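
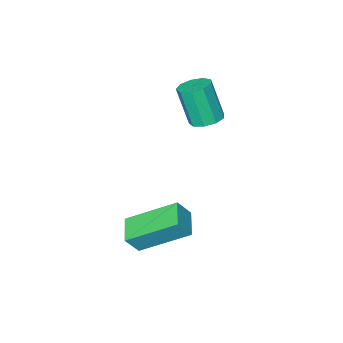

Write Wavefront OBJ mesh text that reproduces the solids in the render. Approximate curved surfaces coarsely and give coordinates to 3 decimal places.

v -0.035 -1.302 -1.7
v 0.43 -0.85 -1.578
v 0.581 -1.427 -0.018
v 0.115 -1.878 -0.14
v 0.023 -0.683 -1.477
v 0.174 -1.26 0.083
v -0.411 -0.806 -1.48
v -0.261 -1.383 0.08
v -0.67 -1.16 -1.586
v -0.519 -1.737 -0.026
v -0.632 -1.581 -1.746
v -0.481 -2.158 -0.186
v -0.314 -1.871 -1.884
v -0.164 -2.448 -0.324
v 0.134 -1.894 -1.936
v 0.284 -2.471 -0.376
v 0.502 -1.641 -1.877
v 0.653 -2.218 -0.317
v 0.62 -1.228 -1.736
v 0.77 -1.805 -0.176
v 4.496 0.128 -3.922
v 3.195 1.365 -2.832
v 4.015 0.252 -4.636
v 2.714 1.488 -3.546
v 5.086 0.972 -4.174
v 3.785 2.208 -3.084
v 4.605 1.095 -4.888
v 3.304 2.332 -3.798
f 2 1 5
f 2 5 3
f 3 5 6
f 3 6 4
f 5 1 7
f 5 7 6
f 6 7 8
f 6 8 4
f 7 1 9
f 7 9 8
f 8 9 10
f 8 10 4
f 9 1 11
f 9 11 10
f 10 11 12
f 10 12 4
f 11 1 13
f 11 13 12
f 12 13 14
f 12 14 4
f 13 1 15
f 13 15 14
f 14 15 16
f 14 16 4
f 15 1 17
f 15 17 16
f 16 17 18
f 16 18 4
f 17 1 19
f 17 19 18
f 18 19 20
f 18 20 4
f 19 1 2
f 19 2 20
f 20 2 3
f 20 3 4
f 22 24 21
f 25 22 21
f 21 24 23
f 23 25 21
f 22 28 24
f 26 22 25
f 26 28 22
f 24 28 23
f 27 25 23
f 23 28 27
f 27 26 25
f 28 26 27



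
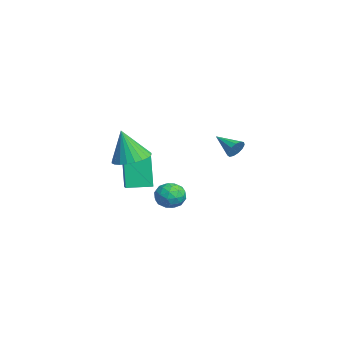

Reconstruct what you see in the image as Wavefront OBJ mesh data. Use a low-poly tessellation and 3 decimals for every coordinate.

v 1.483 2.462 3.489
v 1.806 2.404 3.954
v 0.557 1.658 4.031
v 1.616 2.657 4.007
v 1.384 2.849 3.895
v 1.183 2.918 3.654
v 1.077 2.842 3.361
v 1.1 2.645 3.108
v 1.244 2.39 2.976
v 1.464 2.158 3.007
v 1.69 2.022 3.191
v 1.85 2.026 3.469
v 1.893 2.168 3.754
v -3.24 -2.314 -0.577
v -3.904 -2.341 1.235
v -3.166 -0.977 -0.53
v -3.83 -1.004 1.282
v -1.45 -2.436 0.078
v -2.114 -2.463 1.89
v -1.376 -1.099 0.125
v -2.04 -1.126 1.937
v 0.271 -2.34 2.714
v 1.256 -2.287 2.796
v 0.149 -2.82 4.486
v 1.153 -1.926 2.887
v 0.916 -1.627 2.951
v 0.581 -1.438 2.98
v 0.198 -1.386 2.968
v -0.173 -1.479 2.917
v -0.477 -1.703 2.835
v -0.667 -2.024 2.735
v -0.714 -2.393 2.632
v -0.612 -2.754 2.541
v -0.374 -3.052 2.477
v -0.039 -3.242 2.448
v 0.344 -3.294 2.46
v 0.715 -3.201 2.511
v 1.019 -2.977 2.593
v 1.209 -2.656 2.693
v 3.277 -0.257 1.05
v 3.895 -0.386 1.54
v 2.845 -1.454 1.28
v 3.463 -1.583 1.77
v 2.889 -1.068 1.979
v 3.156 -0.329 1.837
v 3.584 -1.511 0.983
v 3.851 -0.772 0.841
v 4.085 -1.161 1.498
v 3.655 -0.888 2.114
v 3.085 -0.952 0.706
v 2.655 -0.679 1.322
v 3.624 -0.217 1.275
v 3.116 -1.623 1.545
v 2.778 -1.321 1.668
v 3.142 -1.397 1.956
v 3.189 -0.183 1.45
v 3.553 -0.259 1.737
v 2.961 -0.66 1.995
v 3.187 -1.581 1.083
v 3.551 -1.657 1.37
v 3.598 -0.443 0.864
v 3.962 -0.519 1.152
v 3.779 -1.18 0.825
v 4.099 -0.748 1.538
v 3.845 -1.452 1.673
v 3.916 -1.409 1.211
v 4.073 -0.975 1.127
v 3.846 -0.587 1.9
v 3.592 -1.291 2.035
v 3.255 -0.988 2.158
v 3.412 -0.554 2.075
v 3.958 -1.043 1.875
v 3.148 -0.549 0.785
v 2.894 -1.253 0.92
v 3.328 -1.286 0.745
v 3.485 -0.852 0.662
v 2.895 -0.388 1.147
v 2.641 -1.092 1.282
v 2.667 -0.865 1.693
v 2.824 -0.431 1.609
v 2.782 -0.797 0.945
f 2 1 4
f 2 4 3
f 4 1 5
f 4 5 3
f 5 1 6
f 5 6 3
f 6 1 7
f 6 7 3
f 7 1 8
f 7 8 3
f 8 1 9
f 8 9 3
f 9 1 10
f 9 10 3
f 10 1 11
f 10 11 3
f 11 1 12
f 11 12 3
f 12 1 13
f 12 13 3
f 13 1 2
f 13 2 3
f 15 17 14
f 18 15 14
f 14 17 16
f 16 18 14
f 15 21 17
f 19 15 18
f 19 21 15
f 17 21 16
f 20 18 16
f 16 21 20
f 20 19 18
f 21 19 20
f 23 22 25
f 23 25 24
f 25 22 26
f 25 26 24
f 26 22 27
f 26 27 24
f 27 22 28
f 27 28 24
f 28 22 29
f 28 29 24
f 29 22 30
f 29 30 24
f 30 22 31
f 30 31 24
f 31 22 32
f 31 32 24
f 32 22 33
f 32 33 24
f 33 22 34
f 33 34 24
f 34 22 35
f 34 35 24
f 35 22 36
f 35 36 24
f 36 22 37
f 36 37 24
f 37 22 38
f 37 38 24
f 38 22 39
f 38 39 24
f 39 22 23
f 39 23 24
f 40 77 56
f 77 51 80
f 56 80 45
f 77 80 56
f 40 56 52
f 56 45 57
f 52 57 41
f 56 57 52
f 40 52 61
f 52 41 62
f 61 62 47
f 52 62 61
f 40 61 73
f 61 47 76
f 73 76 50
f 61 76 73
f 40 73 77
f 73 50 81
f 77 81 51
f 73 81 77
f 41 57 68
f 57 45 71
f 68 71 49
f 57 71 68
f 45 80 58
f 80 51 79
f 58 79 44
f 80 79 58
f 51 81 78
f 81 50 74
f 78 74 42
f 81 74 78
f 50 76 75
f 76 47 63
f 75 63 46
f 76 63 75
f 47 62 67
f 62 41 64
f 67 64 48
f 62 64 67
f 43 69 55
f 69 49 70
f 55 70 44
f 69 70 55
f 43 55 53
f 55 44 54
f 53 54 42
f 55 54 53
f 43 53 60
f 53 42 59
f 60 59 46
f 53 59 60
f 43 60 65
f 60 46 66
f 65 66 48
f 60 66 65
f 43 65 69
f 65 48 72
f 69 72 49
f 65 72 69
f 44 70 58
f 70 49 71
f 58 71 45
f 70 71 58
f 42 54 78
f 54 44 79
f 78 79 51
f 54 79 78
f 46 59 75
f 59 42 74
f 75 74 50
f 59 74 75
f 48 66 67
f 66 46 63
f 67 63 47
f 66 63 67
f 49 72 68
f 72 48 64
f 68 64 41
f 72 64 68



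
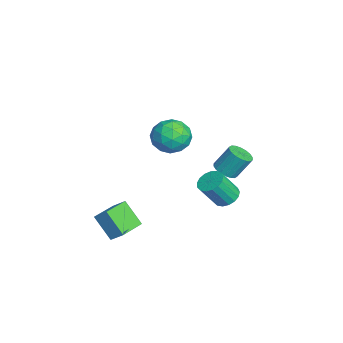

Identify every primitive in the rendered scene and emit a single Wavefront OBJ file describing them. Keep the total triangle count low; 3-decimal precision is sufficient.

v -0.511 0.104 4.763
v -0.129 0.636 3.784
v -0.211 -1.596 3.956
v 0.171 -1.064 2.977
v 0.811 -1.012 3.964
v 0.626 0.039 4.463
v -0.966 -0.999 3.277
v -1.151 0.052 3.776
v -0.41 -0.045 2.866
v 0.688 -0.054 3.29
v -1.028 -0.906 4.45
v 0.07 -0.915 4.874
v -0.346 0.519 4.345
v 0.006 -1.479 3.395
v 0.382 -1.449 3.976
v 0.607 -1.136 3.4
v 0.098 0.168 4.743
v 0.322 0.481 4.168
v 0.875 -0.488 4.274
v -0.662 -1.441 3.572
v -0.438 -1.128 2.997
v -0.947 0.176 4.34
v -0.722 0.489 3.764
v -1.215 -0.472 3.466
v -0.287 0.431 3.23
v -0.111 -0.568 2.755
v -0.779 -0.529 2.931
v -0.888 0.088 3.225
v 0.359 0.427 3.479
v 0.535 -0.573 3.004
v 0.911 -0.542 3.584
v 0.803 0.075 3.878
v 0.193 0.026 2.939
v -0.875 -0.387 4.736
v -0.699 -1.387 4.261
v -1.143 -1.035 3.862
v -1.251 -0.418 4.156
v -0.229 -0.392 4.985
v -0.053 -1.391 4.51
v 0.548 -1.048 4.515
v 0.439 -0.431 4.809
v -0.533 -0.986 4.801
v 1.58 -3.651 -0.268
v 2.009 -3.02 0.393
v 2.351 -2.837 -1.546
v 2.78 -2.206 -0.884
v 2.88 -4.674 -0.136
v 3.309 -4.043 0.526
v 3.651 -3.86 -1.413
v 4.08 -3.229 -0.752
v -2.838 2.685 -0.766
v -2.1 2.899 -0.9
v -2.104 3.749 0.432
v -2.842 3.535 0.566
v -2.283 3.147 -1.059
v -2.287 3.997 0.272
v -2.575 3.304 -1.16
v -2.579 4.154 0.171
v -2.92 3.339 -1.183
v -2.924 4.189 0.148
v -3.248 3.243 -1.124
v -3.252 4.094 0.208
v -3.496 3.038 -0.993
v -3.5 3.888 0.339
v -3.612 2.762 -0.817
v -3.616 3.612 0.514
v -3.576 2.471 -0.632
v -3.58 3.321 0.7
v -3.393 2.223 -0.472
v -3.397 3.073 0.859
v -3.101 2.066 -0.371
v -3.105 2.916 0.96
v -2.756 2.031 -0.348
v -2.76 2.881 0.983
v -2.428 2.126 -0.408
v -2.432 2.977 0.924
v -2.18 2.332 -0.539
v -2.184 3.182 0.793
v -2.064 2.608 -0.714
v -2.068 3.458 0.617
v -0.231 2.508 -1.07
v 0.488 2.876 -1.003
v 0.829 1.941 0.496
v 0.111 1.572 0.43
v 0.247 3.106 -0.805
v 0.588 2.171 0.694
v -0.104 3.199 -0.667
v 0.238 2.264 0.832
v -0.483 3.134 -0.622
v -0.142 2.198 0.878
v -0.805 2.925 -0.679
v -0.463 1.989 0.821
v -0.995 2.62 -0.826
v -0.653 1.685 0.674
v -1.01 2.29 -1.028
v -0.668 1.355 0.471
v -0.846 2.01 -1.24
v -0.505 1.074 0.259
v -0.542 1.843 -1.413
v -0.201 0.908 0.086
v -0.166 1.829 -1.508
v 0.175 0.894 -0.008
v 0.195 1.971 -1.502
v 0.536 1.035 -0.002
v 0.458 2.235 -1.397
v 0.8 1.3 0.103
v 0.564 2.562 -1.217
v 0.905 1.626 0.283
f 1 38 17
f 38 12 41
f 17 41 6
f 38 41 17
f 1 17 13
f 17 6 18
f 13 18 2
f 17 18 13
f 1 13 22
f 13 2 23
f 22 23 8
f 13 23 22
f 1 22 34
f 22 8 37
f 34 37 11
f 22 37 34
f 1 34 38
f 34 11 42
f 38 42 12
f 34 42 38
f 2 18 29
f 18 6 32
f 29 32 10
f 18 32 29
f 6 41 19
f 41 12 40
f 19 40 5
f 41 40 19
f 12 42 39
f 42 11 35
f 39 35 3
f 42 35 39
f 11 37 36
f 37 8 24
f 36 24 7
f 37 24 36
f 8 23 28
f 23 2 25
f 28 25 9
f 23 25 28
f 4 30 16
f 30 10 31
f 16 31 5
f 30 31 16
f 4 16 14
f 16 5 15
f 14 15 3
f 16 15 14
f 4 14 21
f 14 3 20
f 21 20 7
f 14 20 21
f 4 21 26
f 21 7 27
f 26 27 9
f 21 27 26
f 4 26 30
f 26 9 33
f 30 33 10
f 26 33 30
f 5 31 19
f 31 10 32
f 19 32 6
f 31 32 19
f 3 15 39
f 15 5 40
f 39 40 12
f 15 40 39
f 7 20 36
f 20 3 35
f 36 35 11
f 20 35 36
f 9 27 28
f 27 7 24
f 28 24 8
f 27 24 28
f 10 33 29
f 33 9 25
f 29 25 2
f 33 25 29
f 44 46 43
f 47 44 43
f 43 46 45
f 45 47 43
f 44 50 46
f 48 44 47
f 48 50 44
f 46 50 45
f 49 47 45
f 45 50 49
f 49 48 47
f 50 48 49
f 52 51 55
f 52 55 53
f 53 55 56
f 53 56 54
f 55 51 57
f 55 57 56
f 56 57 58
f 56 58 54
f 57 51 59
f 57 59 58
f 58 59 60
f 58 60 54
f 59 51 61
f 59 61 60
f 60 61 62
f 60 62 54
f 61 51 63
f 61 63 62
f 62 63 64
f 62 64 54
f 63 51 65
f 63 65 64
f 64 65 66
f 64 66 54
f 65 51 67
f 65 67 66
f 66 67 68
f 66 68 54
f 67 51 69
f 67 69 68
f 68 69 70
f 68 70 54
f 69 51 71
f 69 71 70
f 70 71 72
f 70 72 54
f 71 51 73
f 71 73 72
f 72 73 74
f 72 74 54
f 73 51 75
f 73 75 74
f 74 75 76
f 74 76 54
f 75 51 77
f 75 77 76
f 76 77 78
f 76 78 54
f 77 51 79
f 77 79 78
f 78 79 80
f 78 80 54
f 79 51 52
f 79 52 80
f 80 52 53
f 80 53 54
f 82 81 85
f 82 85 83
f 83 85 86
f 83 86 84
f 85 81 87
f 85 87 86
f 86 87 88
f 86 88 84
f 87 81 89
f 87 89 88
f 88 89 90
f 88 90 84
f 89 81 91
f 89 91 90
f 90 91 92
f 90 92 84
f 91 81 93
f 91 93 92
f 92 93 94
f 92 94 84
f 93 81 95
f 93 95 94
f 94 95 96
f 94 96 84
f 95 81 97
f 95 97 96
f 96 97 98
f 96 98 84
f 97 81 99
f 97 99 98
f 98 99 100
f 98 100 84
f 99 81 101
f 99 101 100
f 100 101 102
f 100 102 84
f 101 81 103
f 101 103 102
f 102 103 104
f 102 104 84
f 103 81 105
f 103 105 104
f 104 105 106
f 104 106 84
f 105 81 107
f 105 107 106
f 106 107 108
f 106 108 84
f 107 81 82
f 107 82 108
f 108 82 83
f 108 83 84



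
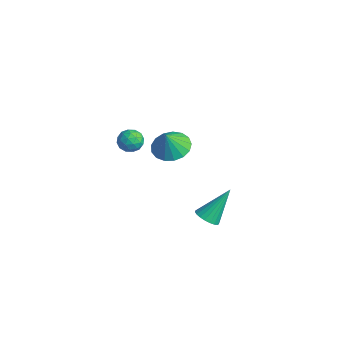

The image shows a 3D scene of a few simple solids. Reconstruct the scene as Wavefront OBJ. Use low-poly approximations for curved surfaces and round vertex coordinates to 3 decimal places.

v -2.118 2.557 -2.966
v -1.779 2.246 -2.475
v -2.941 1.854 -2.845
v -2.602 1.543 -2.354
v -2.843 2.163 -2.255
v -2.334 2.598 -2.33
v -2.386 1.502 -2.99
v -1.877 1.937 -3.065
v -1.945 1.594 -2.49
v -2.227 2.003 -2.036
v -2.493 2.097 -3.284
v -2.775 2.506 -2.83
v -1.877 2.463 -2.731
v -2.843 1.637 -2.589
v -2.985 2.001 -2.531
v -2.786 1.818 -2.242
v -2.203 2.67 -2.646
v -2.004 2.487 -2.358
v -2.629 2.439 -2.228
v -2.716 1.613 -2.962
v -2.517 1.43 -2.674
v -1.934 2.282 -3.078
v -1.735 2.099 -2.789
v -2.091 1.661 -3.092
v -1.775 1.897 -2.451
v -2.258 1.484 -2.38
v -2.131 1.46 -2.754
v -1.832 1.715 -2.798
v -1.941 2.137 -2.184
v -2.424 1.724 -2.113
v -2.566 2.089 -2.055
v -2.267 2.344 -2.099
v -2.038 1.754 -2.193
v -2.296 2.376 -3.207
v -2.779 1.963 -3.136
v -2.453 1.756 -3.221
v -2.154 2.011 -3.265
v -2.462 2.616 -2.94
v -2.945 2.203 -2.869
v -2.888 2.385 -2.522
v -2.589 2.64 -2.566
v -2.682 2.346 -3.127
v 3.866 2.514 -3.764
v 4.269 2.881 -4.058
v 3.874 3.666 -2.316
v 4.043 2.979 -4.134
v 3.786 2.996 -4.146
v 3.543 2.929 -4.092
v 3.355 2.791 -3.981
v 3.256 2.605 -3.833
v 3.262 2.404 -3.672
v 3.373 2.221 -3.528
v 3.569 2.089 -3.424
v 3.816 2.031 -3.379
v 4.071 2.056 -3.401
v 4.291 2.16 -3.485
v 4.438 2.326 -3.618
v 4.485 2.524 -3.776
v 4.426 2.72 -3.931
v -0.431 3.113 -2.141
v 0.355 3.628 -2.123
v -0.189 2.707 -1.059
v 0.043 3.902 -1.95
v -0.378 3.996 -1.821
v -0.811 3.887 -1.765
v -1.157 3.601 -1.795
v -1.336 3.203 -1.904
v -1.309 2.785 -2.068
v -1.08 2.442 -2.248
v -0.702 2.253 -2.403
v -0.263 2.261 -2.499
v 0.138 2.464 -2.512
v 0.409 2.816 -2.44
v 0.487 3.236 -2.3
f 1 38 17
f 38 12 41
f 17 41 6
f 38 41 17
f 1 17 13
f 17 6 18
f 13 18 2
f 17 18 13
f 1 13 22
f 13 2 23
f 22 23 8
f 13 23 22
f 1 22 34
f 22 8 37
f 34 37 11
f 22 37 34
f 1 34 38
f 34 11 42
f 38 42 12
f 34 42 38
f 2 18 29
f 18 6 32
f 29 32 10
f 18 32 29
f 6 41 19
f 41 12 40
f 19 40 5
f 41 40 19
f 12 42 39
f 42 11 35
f 39 35 3
f 42 35 39
f 11 37 36
f 37 8 24
f 36 24 7
f 37 24 36
f 8 23 28
f 23 2 25
f 28 25 9
f 23 25 28
f 4 30 16
f 30 10 31
f 16 31 5
f 30 31 16
f 4 16 14
f 16 5 15
f 14 15 3
f 16 15 14
f 4 14 21
f 14 3 20
f 21 20 7
f 14 20 21
f 4 21 26
f 21 7 27
f 26 27 9
f 21 27 26
f 4 26 30
f 26 9 33
f 30 33 10
f 26 33 30
f 5 31 19
f 31 10 32
f 19 32 6
f 31 32 19
f 3 15 39
f 15 5 40
f 39 40 12
f 15 40 39
f 7 20 36
f 20 3 35
f 36 35 11
f 20 35 36
f 9 27 28
f 27 7 24
f 28 24 8
f 27 24 28
f 10 33 29
f 33 9 25
f 29 25 2
f 33 25 29
f 44 43 46
f 44 46 45
f 46 43 47
f 46 47 45
f 47 43 48
f 47 48 45
f 48 43 49
f 48 49 45
f 49 43 50
f 49 50 45
f 50 43 51
f 50 51 45
f 51 43 52
f 51 52 45
f 52 43 53
f 52 53 45
f 53 43 54
f 53 54 45
f 54 43 55
f 54 55 45
f 55 43 56
f 55 56 45
f 56 43 57
f 56 57 45
f 57 43 58
f 57 58 45
f 58 43 59
f 58 59 45
f 59 43 44
f 59 44 45
f 61 60 63
f 61 63 62
f 63 60 64
f 63 64 62
f 64 60 65
f 64 65 62
f 65 60 66
f 65 66 62
f 66 60 67
f 66 67 62
f 67 60 68
f 67 68 62
f 68 60 69
f 68 69 62
f 69 60 70
f 69 70 62
f 70 60 71
f 70 71 62
f 71 60 72
f 71 72 62
f 72 60 73
f 72 73 62
f 73 60 74
f 73 74 62
f 74 60 61
f 74 61 62



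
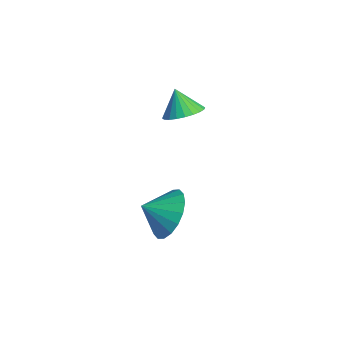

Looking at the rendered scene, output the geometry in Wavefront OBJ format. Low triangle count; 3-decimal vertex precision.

v -2.34 0.751 2.009
v -1.715 0.544 2.367
v -2.88 0.649 2.891
v -1.708 0.834 2.404
v -1.798 1.112 2.382
v -1.971 1.334 2.302
v -2.2 1.468 2.178
v -2.45 1.493 2.028
v -2.683 1.405 1.875
v -2.864 1.217 1.742
v -2.966 0.959 1.65
v -2.972 0.669 1.613
v -2.882 0.391 1.635
v -2.709 0.168 1.715
v -2.481 0.034 1.839
v -2.231 0.01 1.989
v -1.997 0.098 2.142
v -1.816 0.286 2.275
v -0.879 -0.383 -1.839
v -0.469 0.04 -0.982
v -1.121 -1.277 -1.281
v -0.912 0.173 -0.96
v -1.348 0.196 -1.113
v -1.692 0.104 -1.409
v -1.874 -0.085 -1.791
v -1.86 -0.332 -2.181
v -1.651 -0.59 -2.504
v -1.29 -0.807 -2.695
v -0.847 -0.94 -2.717
v -0.41 -0.963 -2.564
v -0.067 -0.871 -2.268
v 0.116 -0.682 -1.886
v 0.101 -0.435 -1.496
v -0.107 -0.177 -1.173
f 2 1 4
f 2 4 3
f 4 1 5
f 4 5 3
f 5 1 6
f 5 6 3
f 6 1 7
f 6 7 3
f 7 1 8
f 7 8 3
f 8 1 9
f 8 9 3
f 9 1 10
f 9 10 3
f 10 1 11
f 10 11 3
f 11 1 12
f 11 12 3
f 12 1 13
f 12 13 3
f 13 1 14
f 13 14 3
f 14 1 15
f 14 15 3
f 15 1 16
f 15 16 3
f 16 1 17
f 16 17 3
f 17 1 18
f 17 18 3
f 18 1 2
f 18 2 3
f 20 19 22
f 20 22 21
f 22 19 23
f 22 23 21
f 23 19 24
f 23 24 21
f 24 19 25
f 24 25 21
f 25 19 26
f 25 26 21
f 26 19 27
f 26 27 21
f 27 19 28
f 27 28 21
f 28 19 29
f 28 29 21
f 29 19 30
f 29 30 21
f 30 19 31
f 30 31 21
f 31 19 32
f 31 32 21
f 32 19 33
f 32 33 21
f 33 19 34
f 33 34 21
f 34 19 20
f 34 20 21



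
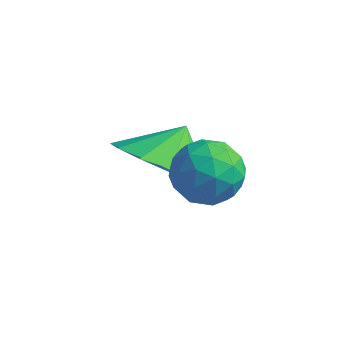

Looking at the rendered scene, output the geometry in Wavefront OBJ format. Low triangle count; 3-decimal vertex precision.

v -2.166 0.784 2.327
v -1.077 0.762 2.17
v -2.054 1.536 2.993
v -1.305 1.162 1.756
v -1.806 1.443 1.523
v -2.421 1.515 1.545
v -2.955 1.355 1.816
v -3.239 1.013 2.249
v -3.182 0.599 2.706
v -2.802 0.244 3.044
v -2.22 0.06 3.153
v -1.621 0.106 3.001
v -1.195 0.368 2.634
v -1.473 0.341 3.234
v -0.857 0.577 2.884
v -0.803 -0.397 3.916
v -0.187 -0.161 3.566
v -0.557 0.3 4.021
v -0.972 0.756 3.6
v -0.688 -0.576 3.2
v -1.103 -0.12 2.779
v -0.372 0.01 2.863
v -0.291 0.552 3.37
v -1.369 -0.372 3.43
v -1.288 0.17 3.937
v -1.224 0.524 2.999
v -0.436 -0.344 3.801
v -0.654 -0.073 4.068
v -0.292 0.066 3.862
v -1.291 0.629 3.42
v -0.929 0.768 3.214
v -0.753 0.605 3.882
v -0.731 -0.588 3.586
v -0.369 -0.449 3.38
v -1.368 0.114 2.938
v -1.006 0.253 2.732
v -0.907 -0.425 2.918
v -0.577 0.329 2.781
v -0.183 -0.105 3.182
v -0.478 -0.349 2.967
v -0.721 -0.08 2.719
v -0.53 0.648 3.079
v -0.135 0.214 3.48
v -0.353 0.485 3.748
v -0.597 0.753 3.5
v -0.244 0.314 3.067
v -1.525 -0.034 3.32
v -1.13 -0.468 3.721
v -1.063 -0.573 3.3
v -1.307 -0.305 3.052
v -1.477 0.285 3.618
v -1.083 -0.149 4.019
v -0.939 0.26 4.081
v -1.182 0.529 3.833
v -1.416 -0.134 3.733
f 2 1 4
f 2 4 3
f 4 1 5
f 4 5 3
f 5 1 6
f 5 6 3
f 6 1 7
f 6 7 3
f 7 1 8
f 7 8 3
f 8 1 9
f 8 9 3
f 9 1 10
f 9 10 3
f 10 1 11
f 10 11 3
f 11 1 12
f 11 12 3
f 12 1 13
f 12 13 3
f 13 1 2
f 13 2 3
f 14 51 30
f 51 25 54
f 30 54 19
f 51 54 30
f 14 30 26
f 30 19 31
f 26 31 15
f 30 31 26
f 14 26 35
f 26 15 36
f 35 36 21
f 26 36 35
f 14 35 47
f 35 21 50
f 47 50 24
f 35 50 47
f 14 47 51
f 47 24 55
f 51 55 25
f 47 55 51
f 15 31 42
f 31 19 45
f 42 45 23
f 31 45 42
f 19 54 32
f 54 25 53
f 32 53 18
f 54 53 32
f 25 55 52
f 55 24 48
f 52 48 16
f 55 48 52
f 24 50 49
f 50 21 37
f 49 37 20
f 50 37 49
f 21 36 41
f 36 15 38
f 41 38 22
f 36 38 41
f 17 43 29
f 43 23 44
f 29 44 18
f 43 44 29
f 17 29 27
f 29 18 28
f 27 28 16
f 29 28 27
f 17 27 34
f 27 16 33
f 34 33 20
f 27 33 34
f 17 34 39
f 34 20 40
f 39 40 22
f 34 40 39
f 17 39 43
f 39 22 46
f 43 46 23
f 39 46 43
f 18 44 32
f 44 23 45
f 32 45 19
f 44 45 32
f 16 28 52
f 28 18 53
f 52 53 25
f 28 53 52
f 20 33 49
f 33 16 48
f 49 48 24
f 33 48 49
f 22 40 41
f 40 20 37
f 41 37 21
f 40 37 41
f 23 46 42
f 46 22 38
f 42 38 15
f 46 38 42



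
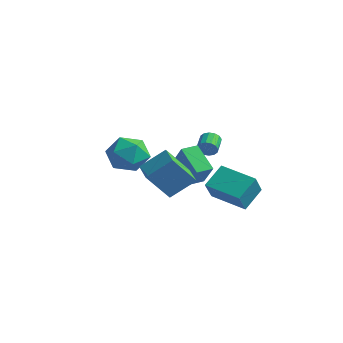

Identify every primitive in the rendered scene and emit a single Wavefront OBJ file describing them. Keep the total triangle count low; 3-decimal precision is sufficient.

v -0.655 2.254 0.921
v -0.349 2.256 1.402
v -0.919 3.009 1.76
v -1.225 3.006 1.279
v -0.211 2.446 1.223
v -0.781 3.199 1.581
v -0.192 2.584 0.963
v -0.762 3.337 1.321
v -0.297 2.633 0.692
v -0.867 3.386 1.05
v -0.498 2.581 0.482
v -1.068 3.334 0.84
v -0.741 2.441 0.39
v -1.311 3.194 0.748
v -0.961 2.251 0.44
v -1.531 3.004 0.798
v -1.099 2.061 0.619
v -1.669 2.814 0.977
v -1.118 1.923 0.879
v -1.688 2.676 1.237
v -1.013 1.874 1.15
v -1.583 2.627 1.508
v -0.812 1.926 1.36
v -1.382 2.679 1.718
v -0.569 2.066 1.452
v -1.139 2.819 1.81
v 1.765 0.368 -1.101
v 2.339 -0.588 0.102
v 1.663 1.539 -0.122
v 2.237 0.584 1.081
v 3.643 0.916 -1.561
v 4.217 -0.039 -0.358
v 3.541 2.088 -0.582
v 4.115 1.132 0.621
v -0.896 0.125 0.509
v 0.127 -0.183 1.78
v -0.712 1.044 0.584
v 0.311 0.736 1.854
v 0.469 -0.056 -0.634
v 1.492 -0.364 0.636
v 0.653 0.863 -0.56
v 1.676 0.555 0.711
v 3.477 -3.831 0.548
v 3.001 -4.909 2.013
v 2.129 -3.095 0.651
v 1.652 -4.173 2.116
v 4.148 -2.747 1.564
v 3.671 -3.825 3.029
v 2.799 -2.011 1.667
v 2.323 -3.089 3.132
v -2.585 -0.461 0.563
v -1.463 -0.833 0.939
v -3.357 -2.227 1.121
v -2.235 -2.599 1.497
v -2.833 -1.707 2.117
v -2.355 -0.615 1.772
v -2.465 -2.445 0.288
v -1.987 -1.353 -0.057
v -1.388 -2.059 0.769
v -1.616 -1.603 1.9
v -3.204 -1.457 0.16
v -3.432 -1.001 1.291
f 2 1 5
f 2 5 3
f 3 5 6
f 3 6 4
f 5 1 7
f 5 7 6
f 6 7 8
f 6 8 4
f 7 1 9
f 7 9 8
f 8 9 10
f 8 10 4
f 9 1 11
f 9 11 10
f 10 11 12
f 10 12 4
f 11 1 13
f 11 13 12
f 12 13 14
f 12 14 4
f 13 1 15
f 13 15 14
f 14 15 16
f 14 16 4
f 15 1 17
f 15 17 16
f 16 17 18
f 16 18 4
f 17 1 19
f 17 19 18
f 18 19 20
f 18 20 4
f 19 1 21
f 19 21 20
f 20 21 22
f 20 22 4
f 21 1 23
f 21 23 22
f 22 23 24
f 22 24 4
f 23 1 25
f 23 25 24
f 24 25 26
f 24 26 4
f 25 1 2
f 25 2 26
f 26 2 3
f 26 3 4
f 28 30 27
f 31 28 27
f 27 30 29
f 29 31 27
f 28 34 30
f 32 28 31
f 32 34 28
f 30 34 29
f 33 31 29
f 29 34 33
f 33 32 31
f 34 32 33
f 36 38 35
f 39 36 35
f 35 38 37
f 37 39 35
f 36 42 38
f 40 36 39
f 40 42 36
f 38 42 37
f 41 39 37
f 37 42 41
f 41 40 39
f 42 40 41
f 44 46 43
f 47 44 43
f 43 46 45
f 45 47 43
f 44 50 46
f 48 44 47
f 48 50 44
f 46 50 45
f 49 47 45
f 45 50 49
f 49 48 47
f 50 48 49
f 51 62 56
f 51 56 52
f 51 52 58
f 51 58 61
f 51 61 62
f 52 56 60
f 56 62 55
f 62 61 53
f 61 58 57
f 58 52 59
f 54 60 55
f 54 55 53
f 54 53 57
f 54 57 59
f 54 59 60
f 55 60 56
f 53 55 62
f 57 53 61
f 59 57 58
f 60 59 52



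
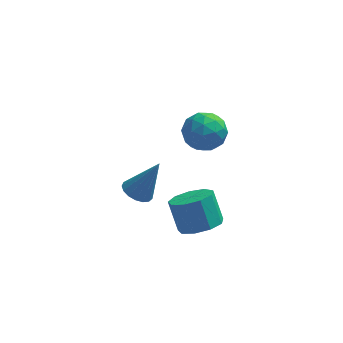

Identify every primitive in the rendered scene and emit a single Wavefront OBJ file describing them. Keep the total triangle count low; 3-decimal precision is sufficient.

v -1.88 -4.255 -0.532
v -1.468 -3.666 -0.71
v -1.788 -3.157 0.235
v -2.2 -3.745 0.412
v -1.935 -3.613 -0.897
v -2.256 -3.104 0.048
v -2.376 -3.86 -0.913
v -2.697 -3.351 0.031
v -2.585 -4.292 -0.752
v -2.906 -3.783 0.193
v -2.464 -4.706 -0.487
v -2.785 -4.197 0.457
v -2.07 -4.909 -0.244
v -2.39 -4.4 0.701
v -1.586 -4.806 -0.136
v -1.907 -4.297 0.809
v -1.24 -4.445 -0.213
v -1.56 -3.936 0.732
v -1.193 -3.994 -0.44
v -1.514 -3.485 0.505
v -2.417 -0.136 0.124
v -2.152 0.245 0.774
v -1.428 -0.965 0.206
v -1.163 -0.584 0.856
v -1.841 -1.005 0.889
v -2.453 -0.493 0.838
v -1.127 -0.227 0.142
v -1.739 0.285 0.091
v -1.355 0.189 0.786
v -1.796 -0.292 1.247
v -1.784 -0.428 -0.267
v -2.225 -0.909 0.194
v -2.371 0.127 0.442
v -1.209 -0.847 0.538
v -1.607 -1.095 0.557
v -1.452 -0.871 0.94
v -2.548 -0.306 0.479
v -2.392 -0.082 0.861
v -2.21 -0.817 0.929
v -1.188 -0.638 0.119
v -1.032 -0.414 0.501
v -2.128 0.151 0.04
v -1.973 0.375 0.423
v -1.37 0.097 0.051
v -1.747 0.318 0.831
v -1.166 -0.169 0.879
v -1.145 0.04 0.459
v -1.504 0.342 0.429
v -2.006 0.035 1.102
v -1.425 -0.452 1.15
v -1.824 -0.699 1.169
v -2.183 -0.398 1.139
v -1.538 0.002 1.109
v -2.155 -0.268 -0.17
v -1.574 -0.755 -0.122
v -1.397 -0.322 -0.159
v -1.756 -0.021 -0.189
v -2.414 -0.551 0.101
v -1.833 -1.038 0.149
v -2.076 -1.062 0.551
v -2.435 -0.76 0.521
v -2.042 -0.722 -0.129
v -3.852 -3.655 0.596
v -3.483 -4.019 0.446
v -3.168 -3.485 1.864
v -3.385 -3.794 0.363
v -3.394 -3.538 0.334
v -3.508 -3.308 0.365
v -3.701 -3.158 0.449
v -3.928 -3.121 0.566
v -4.138 -3.207 0.691
v -4.282 -3.395 0.793
v -4.328 -3.643 0.851
v -4.264 -3.893 0.85
v -4.106 -4.089 0.791
v -3.89 -4.185 0.688
v -3.665 -4.16 0.563
f 2 1 5
f 2 5 3
f 3 5 6
f 3 6 4
f 5 1 7
f 5 7 6
f 6 7 8
f 6 8 4
f 7 1 9
f 7 9 8
f 8 9 10
f 8 10 4
f 9 1 11
f 9 11 10
f 10 11 12
f 10 12 4
f 11 1 13
f 11 13 12
f 12 13 14
f 12 14 4
f 13 1 15
f 13 15 14
f 14 15 16
f 14 16 4
f 15 1 17
f 15 17 16
f 16 17 18
f 16 18 4
f 17 1 19
f 17 19 18
f 18 19 20
f 18 20 4
f 19 1 2
f 19 2 20
f 20 2 3
f 20 3 4
f 21 58 37
f 58 32 61
f 37 61 26
f 58 61 37
f 21 37 33
f 37 26 38
f 33 38 22
f 37 38 33
f 21 33 42
f 33 22 43
f 42 43 28
f 33 43 42
f 21 42 54
f 42 28 57
f 54 57 31
f 42 57 54
f 21 54 58
f 54 31 62
f 58 62 32
f 54 62 58
f 22 38 49
f 38 26 52
f 49 52 30
f 38 52 49
f 26 61 39
f 61 32 60
f 39 60 25
f 61 60 39
f 32 62 59
f 62 31 55
f 59 55 23
f 62 55 59
f 31 57 56
f 57 28 44
f 56 44 27
f 57 44 56
f 28 43 48
f 43 22 45
f 48 45 29
f 43 45 48
f 24 50 36
f 50 30 51
f 36 51 25
f 50 51 36
f 24 36 34
f 36 25 35
f 34 35 23
f 36 35 34
f 24 34 41
f 34 23 40
f 41 40 27
f 34 40 41
f 24 41 46
f 41 27 47
f 46 47 29
f 41 47 46
f 24 46 50
f 46 29 53
f 50 53 30
f 46 53 50
f 25 51 39
f 51 30 52
f 39 52 26
f 51 52 39
f 23 35 59
f 35 25 60
f 59 60 32
f 35 60 59
f 27 40 56
f 40 23 55
f 56 55 31
f 40 55 56
f 29 47 48
f 47 27 44
f 48 44 28
f 47 44 48
f 30 53 49
f 53 29 45
f 49 45 22
f 53 45 49
f 64 63 66
f 64 66 65
f 66 63 67
f 66 67 65
f 67 63 68
f 67 68 65
f 68 63 69
f 68 69 65
f 69 63 70
f 69 70 65
f 70 63 71
f 70 71 65
f 71 63 72
f 71 72 65
f 72 63 73
f 72 73 65
f 73 63 74
f 73 74 65
f 74 63 75
f 74 75 65
f 75 63 76
f 75 76 65
f 76 63 77
f 76 77 65
f 77 63 64
f 77 64 65



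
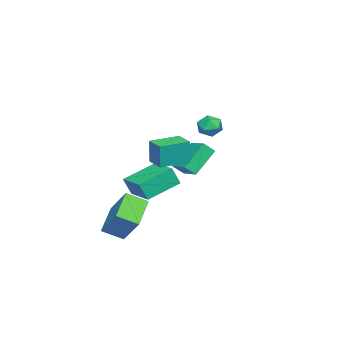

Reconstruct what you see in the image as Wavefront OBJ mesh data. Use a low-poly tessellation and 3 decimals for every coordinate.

v -2.049 -1.947 -0.772
v -3.351 -1.356 0.567
v -2.429 -1.438 -1.367
v -3.731 -0.847 -0.027
v -1.249 -0.953 -0.433
v -2.551 -0.362 0.907
v -1.629 -0.444 -1.027
v -2.931 0.147 0.312
v 3.87 -3.528 -3.433
v 2.196 -3.683 -2.505
v 3.443 -2.463 -4.024
v 1.769 -2.619 -3.096
v 4.611 -2.381 -1.904
v 2.937 -2.537 -0.976
v 4.184 -1.317 -2.495
v 2.51 -1.472 -1.567
v 2.819 0.313 1.953
v 2.887 0.323 3.362
v 3.546 1.163 1.912
v 3.614 1.174 3.32
v 4.086 -0.774 1.9
v 4.154 -0.763 3.308
v 4.813 0.077 1.858
v 4.881 0.087 3.267
v 3.403 -2.039 -0.761
v 3.643 -2.387 0.276
v 1.887 -0.903 -0.03
v 2.127 -1.251 1.008
v 4.493 -0.709 -0.568
v 4.733 -1.057 0.47
v 2.977 0.427 0.164
v 3.217 0.079 1.201
v 1.789 2.222 3.67
v 2.345 1.869 3.34
v 1.815 1.431 4.56
v 2.371 1.078 4.23
v 2.478 1.748 4.517
v 2.462 2.236 3.967
v 1.698 1.064 3.933
v 1.682 1.552 3.383
v 2.288 1.153 3.503
v 2.771 1.576 3.864
v 1.389 1.724 4.036
v 1.872 2.147 4.397
f 2 4 1
f 5 2 1
f 1 4 3
f 3 5 1
f 2 8 4
f 6 2 5
f 6 8 2
f 4 8 3
f 7 5 3
f 3 8 7
f 7 6 5
f 8 6 7
f 10 12 9
f 13 10 9
f 9 12 11
f 11 13 9
f 10 16 12
f 14 10 13
f 14 16 10
f 12 16 11
f 15 13 11
f 11 16 15
f 15 14 13
f 16 14 15
f 18 20 17
f 21 18 17
f 17 20 19
f 19 21 17
f 18 24 20
f 22 18 21
f 22 24 18
f 20 24 19
f 23 21 19
f 19 24 23
f 23 22 21
f 24 22 23
f 26 28 25
f 29 26 25
f 25 28 27
f 27 29 25
f 26 32 28
f 30 26 29
f 30 32 26
f 28 32 27
f 31 29 27
f 27 32 31
f 31 30 29
f 32 30 31
f 33 44 38
f 33 38 34
f 33 34 40
f 33 40 43
f 33 43 44
f 34 38 42
f 38 44 37
f 44 43 35
f 43 40 39
f 40 34 41
f 36 42 37
f 36 37 35
f 36 35 39
f 36 39 41
f 36 41 42
f 37 42 38
f 35 37 44
f 39 35 43
f 41 39 40
f 42 41 34



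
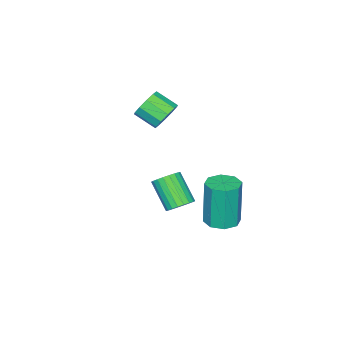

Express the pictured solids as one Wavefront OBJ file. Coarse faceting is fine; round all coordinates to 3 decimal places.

v -1.11 1.493 -1.446
v -0.404 1.447 -1.392
v -0.564 1.381 0.621
v -1.27 1.427 0.566
v -0.579 1.961 -1.389
v -0.739 1.895 0.624
v -1.066 2.201 -1.419
v -1.226 2.135 0.593
v -1.578 2.026 -1.466
v -1.738 1.96 0.547
v -1.816 1.539 -1.501
v -1.976 1.473 0.512
v -1.641 1.025 -1.504
v -1.801 0.959 0.509
v -1.154 0.785 -1.473
v -1.314 0.719 0.539
v -0.642 0.96 -1.427
v -0.802 0.894 0.586
v 1.129 1.174 0.665
v 1.563 1.355 0.988
v 1.204 0.447 1.978
v 0.771 0.266 1.655
v 1.387 1.499 1.057
v 1.028 0.591 2.046
v 1.167 1.586 1.057
v 0.808 0.678 2.047
v 0.94 1.603 0.99
v 0.581 0.695 1.979
v 0.746 1.545 0.866
v 0.387 0.637 1.856
v 0.618 1.423 0.708
v 0.259 0.515 1.698
v 0.579 1.258 0.543
v 0.22 0.35 1.532
v 0.635 1.078 0.398
v 0.276 0.17 1.388
v 0.776 0.915 0.3
v 0.418 0.008 1.289
v 0.979 0.797 0.265
v 0.62 -0.111 1.254
v 1.207 0.744 0.299
v 0.848 -0.164 1.289
v 1.422 0.765 0.397
v 1.063 -0.143 1.386
v 1.587 0.857 0.541
v 1.228 -0.051 1.53
v 1.672 1.004 0.706
v 1.313 0.096 1.696
v 1.663 1.18 0.865
v 1.305 0.272 1.854
v -0.862 -0.844 3.572
v -0.24 -0.661 3.739
v -0.116 -1.532 4.235
v -0.738 -1.716 4.068
v -0.496 -0.528 4.036
v -0.372 -1.4 4.532
v -0.893 -0.517 4.156
v -0.768 -1.388 4.651
v -1.277 -0.63 4.053
v -1.153 -1.502 4.548
v -1.503 -0.826 3.766
v -1.379 -1.697 4.261
v -1.484 -1.028 3.405
v -1.36 -1.899 3.901
v -1.228 -1.16 3.108
v -1.104 -2.032 3.604
v -0.832 -1.172 2.989
v -0.707 -2.043 3.484
v -0.447 -1.058 3.092
v -0.323 -1.93 3.587
v -0.221 -0.863 3.379
v -0.097 -1.734 3.874
f 2 1 5
f 2 5 3
f 3 5 6
f 3 6 4
f 5 1 7
f 5 7 6
f 6 7 8
f 6 8 4
f 7 1 9
f 7 9 8
f 8 9 10
f 8 10 4
f 9 1 11
f 9 11 10
f 10 11 12
f 10 12 4
f 11 1 13
f 11 13 12
f 12 13 14
f 12 14 4
f 13 1 15
f 13 15 14
f 14 15 16
f 14 16 4
f 15 1 17
f 15 17 16
f 16 17 18
f 16 18 4
f 17 1 2
f 17 2 18
f 18 2 3
f 18 3 4
f 20 19 23
f 20 23 21
f 21 23 24
f 21 24 22
f 23 19 25
f 23 25 24
f 24 25 26
f 24 26 22
f 25 19 27
f 25 27 26
f 26 27 28
f 26 28 22
f 27 19 29
f 27 29 28
f 28 29 30
f 28 30 22
f 29 19 31
f 29 31 30
f 30 31 32
f 30 32 22
f 31 19 33
f 31 33 32
f 32 33 34
f 32 34 22
f 33 19 35
f 33 35 34
f 34 35 36
f 34 36 22
f 35 19 37
f 35 37 36
f 36 37 38
f 36 38 22
f 37 19 39
f 37 39 38
f 38 39 40
f 38 40 22
f 39 19 41
f 39 41 40
f 40 41 42
f 40 42 22
f 41 19 43
f 41 43 42
f 42 43 44
f 42 44 22
f 43 19 45
f 43 45 44
f 44 45 46
f 44 46 22
f 45 19 47
f 45 47 46
f 46 47 48
f 46 48 22
f 47 19 49
f 47 49 48
f 48 49 50
f 48 50 22
f 49 19 20
f 49 20 50
f 50 20 21
f 50 21 22
f 52 51 55
f 52 55 53
f 53 55 56
f 53 56 54
f 55 51 57
f 55 57 56
f 56 57 58
f 56 58 54
f 57 51 59
f 57 59 58
f 58 59 60
f 58 60 54
f 59 51 61
f 59 61 60
f 60 61 62
f 60 62 54
f 61 51 63
f 61 63 62
f 62 63 64
f 62 64 54
f 63 51 65
f 63 65 64
f 64 65 66
f 64 66 54
f 65 51 67
f 65 67 66
f 66 67 68
f 66 68 54
f 67 51 69
f 67 69 68
f 68 69 70
f 68 70 54
f 69 51 71
f 69 71 70
f 70 71 72
f 70 72 54
f 71 51 52
f 71 52 72
f 72 52 53
f 72 53 54



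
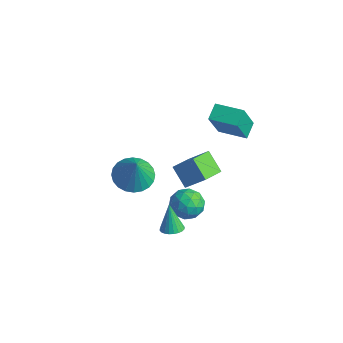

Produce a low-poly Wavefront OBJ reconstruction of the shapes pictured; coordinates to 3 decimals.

v 3.167 -2.596 1.112
v 3.459 -3.045 1.275
v 2.733 -2.384 2.468
v 3.608 -2.887 1.298
v 3.69 -2.684 1.293
v 3.692 -2.468 1.26
v 3.614 -2.272 1.204
v 3.469 -2.124 1.135
v 3.277 -2.049 1.062
v 3.069 -2.057 0.996
v 2.876 -2.146 0.948
v 2.727 -2.305 0.925
v 2.645 -2.507 0.931
v 2.642 -2.723 0.964
v 2.72 -2.92 1.019
v 2.866 -3.067 1.089
v 3.057 -3.142 1.162
v 3.265 -3.135 1.227
v -1.653 1.758 -1.026
v -0.79 2.273 -0.066
v -1.918 3.036 -1.473
v -1.055 3.551 -0.514
v -0.665 1.669 -1.866
v 0.198 2.184 -0.907
v -0.93 2.947 -2.314
v -0.067 3.462 -1.354
v -3.12 0.526 -1.945
v -2.129 0.675 -2.288
v -2.54 0.234 -0.395
v -2.234 1.059 -2.176
v -2.474 1.362 -2.029
v -2.812 1.537 -1.869
v -3.198 1.559 -1.721
v -3.571 1.424 -1.606
v -3.876 1.151 -1.544
v -4.066 0.784 -1.542
v -4.112 0.377 -1.601
v -4.007 -0.007 -1.713
v -3.767 -0.31 -1.86
v -3.428 -0.486 -2.02
v -3.043 -0.507 -2.168
v -2.669 -0.372 -2.283
v -2.364 -0.099 -2.346
v -2.174 0.268 -2.348
v -0.032 3.19 2.046
v 0.232 2.28 3.807
v -0.375 3.936 2.483
v -0.111 3.026 4.244
v 1.311 3.754 2.136
v 1.575 2.844 3.897
v 0.968 4.5 2.573
v 1.232 3.59 4.334
v 0.431 1.714 -1.728
v 0.744 1.257 -2.443
v -0.044 0.463 -1.137
v 0.269 0.006 -1.852
v 0.847 0.388 -1.27
v 1.14 1.161 -1.636
v -0.44 0.559 -1.944
v -0.147 1.332 -2.31
v 0.206 0.543 -2.576
v 1.002 0.438 -2.16
v -0.302 1.282 -1.42
v 0.494 1.177 -1.004
v 0.629 1.595 -2.138
v 0.071 0.125 -1.442
v 0.41 0.349 -1.101
v 0.595 0.081 -1.521
v 0.862 1.539 -1.663
v 1.047 1.271 -2.083
v 1.107 0.76 -1.394
v -0.347 0.449 -1.497
v -0.162 0.181 -1.917
v 0.105 1.639 -2.059
v 0.29 1.371 -2.479
v -0.407 0.96 -2.186
v 0.497 0.907 -2.636
v 0.218 0.172 -2.288
v -0.199 0.496 -2.343
v -0.027 0.951 -2.558
v 0.965 0.845 -2.391
v 0.686 0.11 -2.043
v 1.025 0.335 -1.702
v 1.198 0.789 -1.917
v 0.648 0.425 -2.47
v 0.014 1.61 -1.537
v -0.265 0.875 -1.189
v -0.498 0.931 -1.663
v -0.325 1.385 -1.878
v 0.482 1.548 -1.292
v 0.203 0.813 -0.944
v 0.727 0.769 -1.022
v 0.899 1.224 -1.237
v 0.052 1.295 -1.11
f 2 1 4
f 2 4 3
f 4 1 5
f 4 5 3
f 5 1 6
f 5 6 3
f 6 1 7
f 6 7 3
f 7 1 8
f 7 8 3
f 8 1 9
f 8 9 3
f 9 1 10
f 9 10 3
f 10 1 11
f 10 11 3
f 11 1 12
f 11 12 3
f 12 1 13
f 12 13 3
f 13 1 14
f 13 14 3
f 14 1 15
f 14 15 3
f 15 1 16
f 15 16 3
f 16 1 17
f 16 17 3
f 17 1 18
f 17 18 3
f 18 1 2
f 18 2 3
f 20 22 19
f 23 20 19
f 19 22 21
f 21 23 19
f 20 26 22
f 24 20 23
f 24 26 20
f 22 26 21
f 25 23 21
f 21 26 25
f 25 24 23
f 26 24 25
f 28 27 30
f 28 30 29
f 30 27 31
f 30 31 29
f 31 27 32
f 31 32 29
f 32 27 33
f 32 33 29
f 33 27 34
f 33 34 29
f 34 27 35
f 34 35 29
f 35 27 36
f 35 36 29
f 36 27 37
f 36 37 29
f 37 27 38
f 37 38 29
f 38 27 39
f 38 39 29
f 39 27 40
f 39 40 29
f 40 27 41
f 40 41 29
f 41 27 42
f 41 42 29
f 42 27 43
f 42 43 29
f 43 27 44
f 43 44 29
f 44 27 28
f 44 28 29
f 46 48 45
f 49 46 45
f 45 48 47
f 47 49 45
f 46 52 48
f 50 46 49
f 50 52 46
f 48 52 47
f 51 49 47
f 47 52 51
f 51 50 49
f 52 50 51
f 53 90 69
f 90 64 93
f 69 93 58
f 90 93 69
f 53 69 65
f 69 58 70
f 65 70 54
f 69 70 65
f 53 65 74
f 65 54 75
f 74 75 60
f 65 75 74
f 53 74 86
f 74 60 89
f 86 89 63
f 74 89 86
f 53 86 90
f 86 63 94
f 90 94 64
f 86 94 90
f 54 70 81
f 70 58 84
f 81 84 62
f 70 84 81
f 58 93 71
f 93 64 92
f 71 92 57
f 93 92 71
f 64 94 91
f 94 63 87
f 91 87 55
f 94 87 91
f 63 89 88
f 89 60 76
f 88 76 59
f 89 76 88
f 60 75 80
f 75 54 77
f 80 77 61
f 75 77 80
f 56 82 68
f 82 62 83
f 68 83 57
f 82 83 68
f 56 68 66
f 68 57 67
f 66 67 55
f 68 67 66
f 56 66 73
f 66 55 72
f 73 72 59
f 66 72 73
f 56 73 78
f 73 59 79
f 78 79 61
f 73 79 78
f 56 78 82
f 78 61 85
f 82 85 62
f 78 85 82
f 57 83 71
f 83 62 84
f 71 84 58
f 83 84 71
f 55 67 91
f 67 57 92
f 91 92 64
f 67 92 91
f 59 72 88
f 72 55 87
f 88 87 63
f 72 87 88
f 61 79 80
f 79 59 76
f 80 76 60
f 79 76 80
f 62 85 81
f 85 61 77
f 81 77 54
f 85 77 81



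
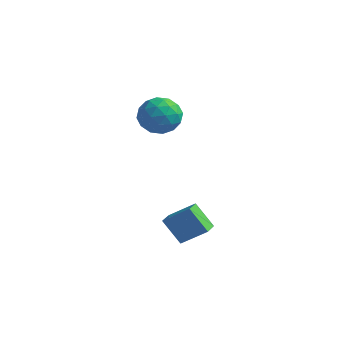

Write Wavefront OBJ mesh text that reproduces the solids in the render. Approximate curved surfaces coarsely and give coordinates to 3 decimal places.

v 2.082 -3.871 -1.986
v 3.205 -3.329 -1.065
v 1.769 -3.005 -2.114
v 2.892 -2.462 -1.194
v 3.008 -3.718 -3.206
v 4.131 -3.175 -2.286
v 2.695 -2.851 -3.335
v 3.818 -2.309 -2.414
v -3.34 2.796 1.308
v -2.423 2.779 0.537
v -2.857 1.021 1.923
v -1.94 1.004 1.152
v -1.915 1.742 2.096
v -2.214 2.839 1.716
v -3.066 0.961 0.744
v -3.365 2.058 0.364
v -2.253 1.644 0.188
v -1.542 2.127 1.024
v -3.738 1.673 1.436
v -3.027 2.156 2.272
v -2.924 2.943 0.869
v -2.356 0.857 1.591
v -2.342 1.291 2.146
v -1.802 1.281 1.693
v -2.801 2.979 1.561
v -2.262 2.969 1.108
v -1.963 2.359 2.024
v -3.018 0.831 1.352
v -2.479 0.821 0.899
v -3.478 2.519 0.767
v -2.938 2.509 0.314
v -3.317 1.441 0.436
v -2.285 2.266 0.21
v -2.001 1.223 0.572
v -2.663 1.198 0.332
v -2.839 1.842 0.109
v -1.867 2.55 0.701
v -1.583 1.507 1.063
v -1.569 1.941 1.618
v -1.744 2.586 1.394
v -1.768 1.883 0.496
v -3.697 2.293 1.397
v -3.413 1.25 1.759
v -3.536 1.214 1.066
v -3.711 1.859 0.842
v -3.279 2.577 1.888
v -2.995 1.534 2.25
v -2.441 1.958 2.351
v -2.617 2.602 2.128
v -3.512 1.917 1.964
f 2 4 1
f 5 2 1
f 1 4 3
f 3 5 1
f 2 8 4
f 6 2 5
f 6 8 2
f 4 8 3
f 7 5 3
f 3 8 7
f 7 6 5
f 8 6 7
f 9 46 25
f 46 20 49
f 25 49 14
f 46 49 25
f 9 25 21
f 25 14 26
f 21 26 10
f 25 26 21
f 9 21 30
f 21 10 31
f 30 31 16
f 21 31 30
f 9 30 42
f 30 16 45
f 42 45 19
f 30 45 42
f 9 42 46
f 42 19 50
f 46 50 20
f 42 50 46
f 10 26 37
f 26 14 40
f 37 40 18
f 26 40 37
f 14 49 27
f 49 20 48
f 27 48 13
f 49 48 27
f 20 50 47
f 50 19 43
f 47 43 11
f 50 43 47
f 19 45 44
f 45 16 32
f 44 32 15
f 45 32 44
f 16 31 36
f 31 10 33
f 36 33 17
f 31 33 36
f 12 38 24
f 38 18 39
f 24 39 13
f 38 39 24
f 12 24 22
f 24 13 23
f 22 23 11
f 24 23 22
f 12 22 29
f 22 11 28
f 29 28 15
f 22 28 29
f 12 29 34
f 29 15 35
f 34 35 17
f 29 35 34
f 12 34 38
f 34 17 41
f 38 41 18
f 34 41 38
f 13 39 27
f 39 18 40
f 27 40 14
f 39 40 27
f 11 23 47
f 23 13 48
f 47 48 20
f 23 48 47
f 15 28 44
f 28 11 43
f 44 43 19
f 28 43 44
f 17 35 36
f 35 15 32
f 36 32 16
f 35 32 36
f 18 41 37
f 41 17 33
f 37 33 10
f 41 33 37



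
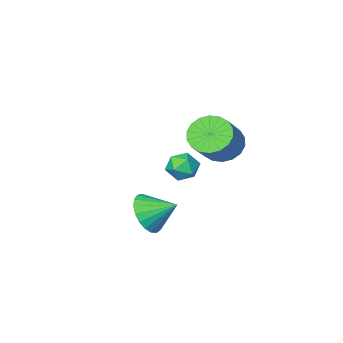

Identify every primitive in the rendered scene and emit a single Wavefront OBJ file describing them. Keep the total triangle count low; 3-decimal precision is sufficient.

v -4.022 -3.015 -2.848
v -3.305 -2.938 -2.339
v -3.295 -3.862 -3.741
v -2.578 -3.785 -3.232
v -3.281 -4.234 -2.94
v -3.729 -3.71 -2.388
v -2.871 -3.09 -3.692
v -3.319 -2.566 -3.14
v -2.593 -2.984 -2.86
v -2.847 -3.691 -2.395
v -3.753 -3.109 -3.685
v -4.007 -3.816 -3.22
v 1.39 1.738 -2.063
v 1.928 1.518 -1.141
v 0.49 2.662 -1.317
v 2.159 1.873 -1.303
v 2.257 2.205 -1.596
v 2.205 2.456 -1.97
v 2.012 2.582 -2.36
v 1.711 2.563 -2.698
v 1.355 2.401 -2.927
v 1.005 2.124 -3.007
v 0.721 1.781 -2.923
v 0.553 1.43 -2.69
v 0.53 1.132 -2.349
v 0.655 0.939 -1.959
v 0.908 0.884 -1.586
v 1.244 0.977 -1.296
v 1.605 1.201 -1.139
v -4.289 -1.55 -0.892
v -3.44 -1.702 -1.559
v -2.242 -0.823 -0.235
v -3.091 -0.67 0.432
v -3.608 -1.268 -1.695
v -2.41 -0.389 -0.371
v -3.91 -0.89 -1.673
v -2.713 -0.011 -0.349
v -4.288 -0.642 -1.495
v -3.09 0.237 -0.172
v -4.666 -0.574 -1.199
v -3.468 0.305 0.125
v -4.969 -0.699 -0.841
v -3.771 0.18 0.483
v -5.137 -0.993 -0.494
v -3.94 -0.114 0.83
v -5.138 -1.397 -0.225
v -3.94 -0.518 1.099
v -4.97 -1.831 -0.089
v -3.772 -0.952 1.235
v -4.667 -2.209 -0.111
v -3.47 -1.33 1.213
v -4.29 -2.457 -0.288
v -3.092 -1.578 1.035
v -3.912 -2.525 -0.585
v -2.714 -1.646 0.739
v -3.609 -2.4 -0.943
v -2.411 -1.521 0.381
v -3.44 -2.106 -1.29
v -2.243 -1.227 0.034
f 1 12 6
f 1 6 2
f 1 2 8
f 1 8 11
f 1 11 12
f 2 6 10
f 6 12 5
f 12 11 3
f 11 8 7
f 8 2 9
f 4 10 5
f 4 5 3
f 4 3 7
f 4 7 9
f 4 9 10
f 5 10 6
f 3 5 12
f 7 3 11
f 9 7 8
f 10 9 2
f 14 13 16
f 14 16 15
f 16 13 17
f 16 17 15
f 17 13 18
f 17 18 15
f 18 13 19
f 18 19 15
f 19 13 20
f 19 20 15
f 20 13 21
f 20 21 15
f 21 13 22
f 21 22 15
f 22 13 23
f 22 23 15
f 23 13 24
f 23 24 15
f 24 13 25
f 24 25 15
f 25 13 26
f 25 26 15
f 26 13 27
f 26 27 15
f 27 13 28
f 27 28 15
f 28 13 29
f 28 29 15
f 29 13 14
f 29 14 15
f 31 30 34
f 31 34 32
f 32 34 35
f 32 35 33
f 34 30 36
f 34 36 35
f 35 36 37
f 35 37 33
f 36 30 38
f 36 38 37
f 37 38 39
f 37 39 33
f 38 30 40
f 38 40 39
f 39 40 41
f 39 41 33
f 40 30 42
f 40 42 41
f 41 42 43
f 41 43 33
f 42 30 44
f 42 44 43
f 43 44 45
f 43 45 33
f 44 30 46
f 44 46 45
f 45 46 47
f 45 47 33
f 46 30 48
f 46 48 47
f 47 48 49
f 47 49 33
f 48 30 50
f 48 50 49
f 49 50 51
f 49 51 33
f 50 30 52
f 50 52 51
f 51 52 53
f 51 53 33
f 52 30 54
f 52 54 53
f 53 54 55
f 53 55 33
f 54 30 56
f 54 56 55
f 55 56 57
f 55 57 33
f 56 30 58
f 56 58 57
f 57 58 59
f 57 59 33
f 58 30 31
f 58 31 59
f 59 31 32
f 59 32 33



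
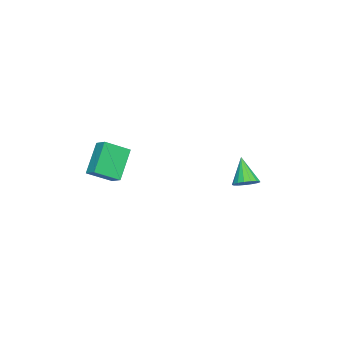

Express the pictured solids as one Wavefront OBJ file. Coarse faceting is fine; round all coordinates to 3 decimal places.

v 4.782 -2.054 2.456
v 3.566 -1.954 4.14
v 3.856 -1.033 1.726
v 2.639 -0.933 3.41
v 5.241 -1.427 2.75
v 4.024 -1.327 4.434
v 4.314 -0.406 2.02
v 3.098 -0.306 3.704
v -2.592 4.049 -0.087
v -1.917 3.78 0.138
v -3.328 3.531 1.507
v -1.915 4.126 0.251
v -2.068 4.454 0.287
v -2.341 4.689 0.237
v -2.672 4.777 0.113
v -2.984 4.699 -0.057
v -3.206 4.472 -0.233
v -3.287 4.147 -0.376
v -3.21 3.8 -0.453
v -2.99 3.51 -0.446
v -2.68 3.343 -0.356
v -2.349 3.338 -0.205
v -2.074 3.496 -0.027
f 2 4 1
f 5 2 1
f 1 4 3
f 3 5 1
f 2 8 4
f 6 2 5
f 6 8 2
f 4 8 3
f 7 5 3
f 3 8 7
f 7 6 5
f 8 6 7
f 10 9 12
f 10 12 11
f 12 9 13
f 12 13 11
f 13 9 14
f 13 14 11
f 14 9 15
f 14 15 11
f 15 9 16
f 15 16 11
f 16 9 17
f 16 17 11
f 17 9 18
f 17 18 11
f 18 9 19
f 18 19 11
f 19 9 20
f 19 20 11
f 20 9 21
f 20 21 11
f 21 9 22
f 21 22 11
f 22 9 23
f 22 23 11
f 23 9 10
f 23 10 11



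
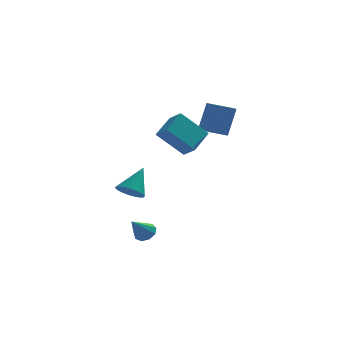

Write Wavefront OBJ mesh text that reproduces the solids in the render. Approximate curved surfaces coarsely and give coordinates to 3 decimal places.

v -1.814 -2.514 -4.484
v -1.288 -2.96 -4.446
v -2.566 -3.306 -3.356
v -1.218 -2.601 -4.148
v -1.426 -2.202 -4.007
v -1.816 -1.949 -4.089
v -2.205 -1.96 -4.356
v -2.411 -2.231 -4.684
v -2.338 -2.635 -4.917
v -2.019 -2.982 -4.949
v -1.605 -3.11 -4.763
v 1.252 -0.683 2.391
v 1.752 -0.186 4.187
v 1.261 1.099 1.895
v 1.76 1.596 3.692
v 2.74 -0.796 2.008
v 3.239 -0.299 3.805
v 2.748 0.986 1.513
v 3.248 1.483 3.309
v -1.202 -1.849 2.494
v -0.388 -0.577 3.275
v 0.294 -1.893 1.007
v 1.108 -0.621 1.788
v -0.648 -2.559 3.072
v 0.166 -1.287 3.853
v 0.848 -2.603 1.585
v 1.662 -1.331 2.366
v -2.525 1.191 -2.871
v -1.742 1.19 -3.293
v -1.735 2.249 -1.409
v -1.902 1.495 -3.428
v -2.169 1.748 -3.467
v -2.499 1.904 -3.402
v -2.832 1.937 -3.245
v -3.113 1.841 -3.024
v -3.292 1.632 -2.776
v -3.338 1.347 -2.545
v -3.244 1.035 -2.37
v -3.025 0.75 -2.281
v -2.72 0.541 -2.294
v -2.381 0.444 -2.407
v -2.067 0.477 -2.601
v -1.832 0.632 -2.84
v -1.717 0.885 -3.086
f 2 1 4
f 2 4 3
f 4 1 5
f 4 5 3
f 5 1 6
f 5 6 3
f 6 1 7
f 6 7 3
f 7 1 8
f 7 8 3
f 8 1 9
f 8 9 3
f 9 1 10
f 9 10 3
f 10 1 11
f 10 11 3
f 11 1 2
f 11 2 3
f 13 15 12
f 16 13 12
f 12 15 14
f 14 16 12
f 13 19 15
f 17 13 16
f 17 19 13
f 15 19 14
f 18 16 14
f 14 19 18
f 18 17 16
f 19 17 18
f 21 23 20
f 24 21 20
f 20 23 22
f 22 24 20
f 21 27 23
f 25 21 24
f 25 27 21
f 23 27 22
f 26 24 22
f 22 27 26
f 26 25 24
f 27 25 26
f 29 28 31
f 29 31 30
f 31 28 32
f 31 32 30
f 32 28 33
f 32 33 30
f 33 28 34
f 33 34 30
f 34 28 35
f 34 35 30
f 35 28 36
f 35 36 30
f 36 28 37
f 36 37 30
f 37 28 38
f 37 38 30
f 38 28 39
f 38 39 30
f 39 28 40
f 39 40 30
f 40 28 41
f 40 41 30
f 41 28 42
f 41 42 30
f 42 28 43
f 42 43 30
f 43 28 44
f 43 44 30
f 44 28 29
f 44 29 30



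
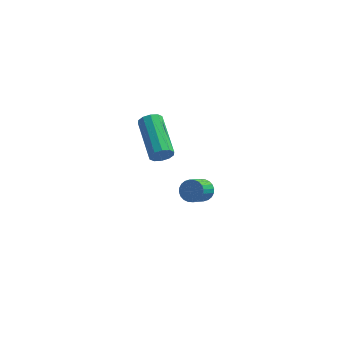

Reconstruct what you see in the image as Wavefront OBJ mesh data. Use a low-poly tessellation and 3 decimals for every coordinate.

v -1.777 4.238 -2.019
v -1.342 3.894 -2.149
v -1.767 3.078 -1.41
v -2.203 3.422 -1.281
v -1.258 4.006 -1.976
v -1.684 3.19 -1.238
v -1.254 4.154 -1.81
v -1.679 3.338 -1.072
v -1.329 4.315 -1.676
v -1.755 3.499 -0.937
v -1.472 4.464 -1.594
v -1.898 3.648 -0.855
v -1.662 4.578 -1.577
v -2.088 3.762 -0.838
v -1.869 4.641 -1.627
v -2.295 3.825 -0.889
v -2.063 4.643 -1.737
v -2.489 3.826 -0.998
v -2.213 4.582 -1.89
v -2.638 3.766 -1.151
v -2.296 4.47 -2.062
v -2.722 3.654 -1.324
v -2.301 4.322 -2.228
v -2.726 3.506 -1.49
v -2.225 4.161 -2.363
v -2.651 3.345 -1.624
v -2.082 4.012 -2.445
v -2.508 3.196 -1.706
v -1.892 3.898 -2.462
v -2.318 3.082 -1.723
v -1.685 3.835 -2.411
v -2.111 3.019 -1.673
v -1.491 3.834 -2.302
v -1.917 3.017 -1.563
v -3.297 1.054 3.379
v -2.979 1.007 3.801
v -3.566 2.82 4.442
v -3.883 2.866 4.021
v -2.807 1.148 3.56
v -3.394 2.961 4.201
v -2.823 1.253 3.25
v -3.409 3.065 3.891
v -3.019 1.282 2.989
v -3.606 3.094 3.631
v -3.322 1.223 2.878
v -3.908 3.036 3.519
v -3.614 1.1 2.958
v -4.201 2.913 3.599
v -3.786 0.959 3.199
v -4.373 2.772 3.84
v -3.771 0.855 3.509
v -4.357 2.667 4.15
v -3.574 0.826 3.769
v -4.161 2.638 4.411
v -3.272 0.884 3.881
v -3.858 2.697 4.522
f 2 1 5
f 2 5 3
f 3 5 6
f 3 6 4
f 5 1 7
f 5 7 6
f 6 7 8
f 6 8 4
f 7 1 9
f 7 9 8
f 8 9 10
f 8 10 4
f 9 1 11
f 9 11 10
f 10 11 12
f 10 12 4
f 11 1 13
f 11 13 12
f 12 13 14
f 12 14 4
f 13 1 15
f 13 15 14
f 14 15 16
f 14 16 4
f 15 1 17
f 15 17 16
f 16 17 18
f 16 18 4
f 17 1 19
f 17 19 18
f 18 19 20
f 18 20 4
f 19 1 21
f 19 21 20
f 20 21 22
f 20 22 4
f 21 1 23
f 21 23 22
f 22 23 24
f 22 24 4
f 23 1 25
f 23 25 24
f 24 25 26
f 24 26 4
f 25 1 27
f 25 27 26
f 26 27 28
f 26 28 4
f 27 1 29
f 27 29 28
f 28 29 30
f 28 30 4
f 29 1 31
f 29 31 30
f 30 31 32
f 30 32 4
f 31 1 33
f 31 33 32
f 32 33 34
f 32 34 4
f 33 1 2
f 33 2 34
f 34 2 3
f 34 3 4
f 36 35 39
f 36 39 37
f 37 39 40
f 37 40 38
f 39 35 41
f 39 41 40
f 40 41 42
f 40 42 38
f 41 35 43
f 41 43 42
f 42 43 44
f 42 44 38
f 43 35 45
f 43 45 44
f 44 45 46
f 44 46 38
f 45 35 47
f 45 47 46
f 46 47 48
f 46 48 38
f 47 35 49
f 47 49 48
f 48 49 50
f 48 50 38
f 49 35 51
f 49 51 50
f 50 51 52
f 50 52 38
f 51 35 53
f 51 53 52
f 52 53 54
f 52 54 38
f 53 35 55
f 53 55 54
f 54 55 56
f 54 56 38
f 55 35 36
f 55 36 56
f 56 36 37
f 56 37 38



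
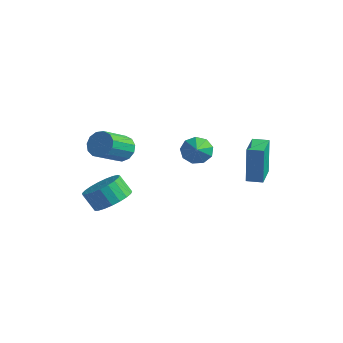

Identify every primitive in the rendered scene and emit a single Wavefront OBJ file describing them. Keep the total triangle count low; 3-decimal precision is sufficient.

v 3.682 0.871 -1.707
v 3.519 1.074 0.286
v 2.929 2.2 -1.903
v 2.766 2.403 0.09
v 4.394 1.277 -1.69
v 4.231 1.48 0.303
v 3.641 2.606 -1.886
v 3.478 2.809 0.107
v -2.011 -2.164 -4.149
v -1.179 -2.547 -3.616
v -1.837 -2.699 -2.698
v -2.669 -2.316 -3.231
v -1.154 -2.116 -3.527
v -1.812 -2.268 -2.609
v -1.278 -1.693 -3.546
v -1.936 -1.845 -2.627
v -1.528 -1.352 -3.668
v -2.186 -1.504 -2.75
v -1.862 -1.151 -3.875
v -2.52 -1.303 -2.956
v -2.222 -1.125 -4.128
v -2.88 -1.278 -3.21
v -2.545 -1.279 -4.385
v -3.203 -1.431 -3.467
v -2.776 -1.586 -4.602
v -3.434 -1.738 -3.683
v -2.874 -1.993 -4.74
v -3.533 -2.145 -3.821
v -2.824 -2.429 -4.776
v -3.482 -2.581 -3.857
v -2.632 -2.82 -4.703
v -3.291 -2.972 -3.785
v -2.334 -3.097 -4.535
v -2.992 -3.249 -3.617
v -1.979 -3.213 -4.3
v -2.637 -3.365 -3.382
v -1.63 -3.147 -4.039
v -2.288 -3.299 -3.121
v -1.347 -2.911 -3.797
v -2.005 -3.064 -2.879
v -1.854 -1.669 -0.628
v -1.234 -1.415 -0.249
v -1.246 -2.878 0.748
v -1.866 -3.131 0.368
v -1.579 -1.265 -0.033
v -1.591 -2.728 0.964
v -2.011 -1.243 -0.006
v -2.023 -2.706 0.991
v -2.394 -1.357 -0.177
v -2.406 -2.819 0.82
v -2.605 -1.569 -0.491
v -2.617 -3.031 0.506
v -2.578 -1.813 -0.848
v -2.59 -3.275 0.148
v -2.321 -2.011 -1.136
v -2.333 -3.474 -0.139
v -1.916 -2.101 -1.263
v -1.927 -3.563 -0.266
v -1.491 -2.053 -1.188
v -1.503 -3.516 -0.191
v -1.182 -1.883 -0.936
v -1.193 -3.346 0.061
v -1.086 -1.646 -0.586
v -1.097 -3.108 0.411
v 2.573 -1.345 0.974
v 3.218 -1.027 0.698
v 3.267 -2.135 1.686
v 3.064 -0.772 1.132
v 2.68 -0.785 1.492
v 2.246 -1.06 1.61
v 1.965 -1.467 1.43
v 1.969 -1.818 1.037
v 2.256 -1.947 0.615
v 2.691 -1.794 0.36
v 3.071 -1.431 0.393
f 2 4 1
f 5 2 1
f 1 4 3
f 3 5 1
f 2 8 4
f 6 2 5
f 6 8 2
f 4 8 3
f 7 5 3
f 3 8 7
f 7 6 5
f 8 6 7
f 10 9 13
f 10 13 11
f 11 13 14
f 11 14 12
f 13 9 15
f 13 15 14
f 14 15 16
f 14 16 12
f 15 9 17
f 15 17 16
f 16 17 18
f 16 18 12
f 17 9 19
f 17 19 18
f 18 19 20
f 18 20 12
f 19 9 21
f 19 21 20
f 20 21 22
f 20 22 12
f 21 9 23
f 21 23 22
f 22 23 24
f 22 24 12
f 23 9 25
f 23 25 24
f 24 25 26
f 24 26 12
f 25 9 27
f 25 27 26
f 26 27 28
f 26 28 12
f 27 9 29
f 27 29 28
f 28 29 30
f 28 30 12
f 29 9 31
f 29 31 30
f 30 31 32
f 30 32 12
f 31 9 33
f 31 33 32
f 32 33 34
f 32 34 12
f 33 9 35
f 33 35 34
f 34 35 36
f 34 36 12
f 35 9 37
f 35 37 36
f 36 37 38
f 36 38 12
f 37 9 39
f 37 39 38
f 38 39 40
f 38 40 12
f 39 9 10
f 39 10 40
f 40 10 11
f 40 11 12
f 42 41 45
f 42 45 43
f 43 45 46
f 43 46 44
f 45 41 47
f 45 47 46
f 46 47 48
f 46 48 44
f 47 41 49
f 47 49 48
f 48 49 50
f 48 50 44
f 49 41 51
f 49 51 50
f 50 51 52
f 50 52 44
f 51 41 53
f 51 53 52
f 52 53 54
f 52 54 44
f 53 41 55
f 53 55 54
f 54 55 56
f 54 56 44
f 55 41 57
f 55 57 56
f 56 57 58
f 56 58 44
f 57 41 59
f 57 59 58
f 58 59 60
f 58 60 44
f 59 41 61
f 59 61 60
f 60 61 62
f 60 62 44
f 61 41 63
f 61 63 62
f 62 63 64
f 62 64 44
f 63 41 42
f 63 42 64
f 64 42 43
f 64 43 44
f 66 65 68
f 66 68 67
f 68 65 69
f 68 69 67
f 69 65 70
f 69 70 67
f 70 65 71
f 70 71 67
f 71 65 72
f 71 72 67
f 72 65 73
f 72 73 67
f 73 65 74
f 73 74 67
f 74 65 75
f 74 75 67
f 75 65 66
f 75 66 67



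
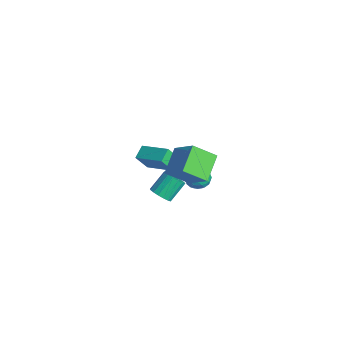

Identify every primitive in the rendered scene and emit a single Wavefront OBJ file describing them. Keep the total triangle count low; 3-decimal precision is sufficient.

v -1.895 0.766 -3.544
v -1.243 0.677 -3.227
v -1.574 1.704 -2.258
v -2.225 1.794 -2.576
v -1.186 0.923 -3.468
v -1.516 1.95 -2.499
v -1.29 1.133 -3.727
v -1.621 2.16 -2.758
v -1.533 1.259 -3.944
v -1.864 2.286 -2.975
v -1.859 1.273 -4.069
v -2.19 2.3 -3.1
v -2.193 1.17 -4.074
v -2.524 2.197 -3.106
v -2.459 0.975 -3.958
v -2.789 2.002 -2.99
v -2.595 0.732 -3.747
v -2.926 1.759 -2.779
v -2.571 0.497 -3.49
v -2.902 1.524 -2.521
v -2.392 0.324 -3.245
v -2.723 1.351 -2.276
v -2.099 0.252 -3.068
v -2.43 1.279 -2.1
v -1.759 0.298 -3.001
v -2.09 1.325 -2.033
v -1.45 0.451 -3.058
v -1.781 1.478 -2.09
v 0.103 2.631 0.02
v 0.905 2.527 0.032
v -0.025 1.553 -0.712
v 0.777 1.449 -0.7
v 0.345 1.345 -0.023
v 0.424 2.011 0.429
v 0.456 2.069 -1.109
v 0.535 2.735 -0.657
v 1.124 2.179 -0.665
v 1.055 1.732 0.006
v -0.175 2.348 -0.686
v -0.244 1.901 -0.015
v 0.515 2.674 0.09
v 0.365 1.406 -0.77
v 0.11 1.345 -0.373
v 0.582 1.284 -0.365
v 0.232 2.371 0.324
v 0.704 2.31 0.331
v 0.375 1.615 0.298
v 0.176 1.77 -1.011
v 0.648 1.709 -1.004
v 0.298 2.796 -0.315
v 0.77 2.735 -0.307
v 0.505 2.465 -0.978
v 1.116 2.408 -0.312
v 1.04 1.774 -0.742
v 0.851 2.139 -0.983
v 0.898 2.531 -0.717
v 1.075 2.145 0.082
v 1 1.511 -0.348
v 0.745 1.45 0.05
v 0.792 1.842 0.316
v 1.204 1.941 -0.328
v -0.12 2.569 -0.332
v -0.195 1.935 -0.762
v 0.088 2.238 -0.996
v 0.135 2.63 -0.73
v -0.16 2.306 0.062
v -0.236 1.672 -0.368
v -0.018 1.549 0.037
v 0.029 1.941 0.303
v -0.324 2.139 -0.352
v -4.115 0.871 -2.901
v -4.143 0.152 -1.783
v -4.685 1.516 -2.5
v -4.712 0.798 -1.382
v -2.548 1.842 -2.238
v -2.575 1.124 -1.12
v -3.117 2.488 -1.837
v -3.145 1.769 -0.719
v 1.599 0.161 3.927
v 3.027 0.597 5.181
v 2.035 1.382 3.006
v 3.463 1.818 4.26
v 2.677 -0.878 3.06
v 4.105 -0.442 4.314
v 3.113 0.343 2.139
v 4.541 0.779 3.393
f 2 1 5
f 2 5 3
f 3 5 6
f 3 6 4
f 5 1 7
f 5 7 6
f 6 7 8
f 6 8 4
f 7 1 9
f 7 9 8
f 8 9 10
f 8 10 4
f 9 1 11
f 9 11 10
f 10 11 12
f 10 12 4
f 11 1 13
f 11 13 12
f 12 13 14
f 12 14 4
f 13 1 15
f 13 15 14
f 14 15 16
f 14 16 4
f 15 1 17
f 15 17 16
f 16 17 18
f 16 18 4
f 17 1 19
f 17 19 18
f 18 19 20
f 18 20 4
f 19 1 21
f 19 21 20
f 20 21 22
f 20 22 4
f 21 1 23
f 21 23 22
f 22 23 24
f 22 24 4
f 23 1 25
f 23 25 24
f 24 25 26
f 24 26 4
f 25 1 27
f 25 27 26
f 26 27 28
f 26 28 4
f 27 1 2
f 27 2 28
f 28 2 3
f 28 3 4
f 29 66 45
f 66 40 69
f 45 69 34
f 66 69 45
f 29 45 41
f 45 34 46
f 41 46 30
f 45 46 41
f 29 41 50
f 41 30 51
f 50 51 36
f 41 51 50
f 29 50 62
f 50 36 65
f 62 65 39
f 50 65 62
f 29 62 66
f 62 39 70
f 66 70 40
f 62 70 66
f 30 46 57
f 46 34 60
f 57 60 38
f 46 60 57
f 34 69 47
f 69 40 68
f 47 68 33
f 69 68 47
f 40 70 67
f 70 39 63
f 67 63 31
f 70 63 67
f 39 65 64
f 65 36 52
f 64 52 35
f 65 52 64
f 36 51 56
f 51 30 53
f 56 53 37
f 51 53 56
f 32 58 44
f 58 38 59
f 44 59 33
f 58 59 44
f 32 44 42
f 44 33 43
f 42 43 31
f 44 43 42
f 32 42 49
f 42 31 48
f 49 48 35
f 42 48 49
f 32 49 54
f 49 35 55
f 54 55 37
f 49 55 54
f 32 54 58
f 54 37 61
f 58 61 38
f 54 61 58
f 33 59 47
f 59 38 60
f 47 60 34
f 59 60 47
f 31 43 67
f 43 33 68
f 67 68 40
f 43 68 67
f 35 48 64
f 48 31 63
f 64 63 39
f 48 63 64
f 37 55 56
f 55 35 52
f 56 52 36
f 55 52 56
f 38 61 57
f 61 37 53
f 57 53 30
f 61 53 57
f 72 74 71
f 75 72 71
f 71 74 73
f 73 75 71
f 72 78 74
f 76 72 75
f 76 78 72
f 74 78 73
f 77 75 73
f 73 78 77
f 77 76 75
f 78 76 77
f 80 82 79
f 83 80 79
f 79 82 81
f 81 83 79
f 80 86 82
f 84 80 83
f 84 86 80
f 82 86 81
f 85 83 81
f 81 86 85
f 85 84 83
f 86 84 85



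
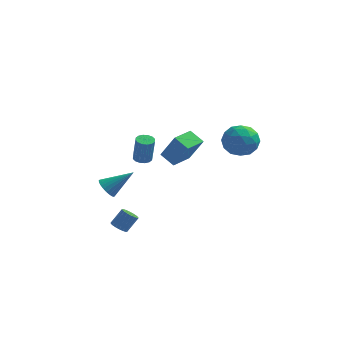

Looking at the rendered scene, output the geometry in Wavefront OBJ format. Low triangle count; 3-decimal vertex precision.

v -1.534 -3.43 1.474
v -1.053 -3.212 1.435
v -0.865 -3.351 2.988
v -1.346 -3.57 3.026
v -1.223 -3.001 1.475
v -1.035 -3.14 3.027
v -1.477 -2.905 1.514
v -1.289 -3.045 3.067
v -1.747 -2.949 1.543
v -1.558 -3.089 3.095
v -1.959 -3.123 1.553
v -1.771 -3.263 3.105
v -2.057 -3.379 1.542
v -1.869 -3.519 3.094
v -2.015 -3.649 1.512
v -1.827 -3.788 3.065
v -1.845 -3.86 1.473
v -1.657 -3.999 3.025
v -1.591 -3.955 1.433
v -1.403 -4.095 2.986
v -1.322 -3.911 1.405
v -1.133 -4.051 2.957
v -1.109 -3.737 1.395
v -0.921 -3.877 2.947
v -1.011 -3.481 1.406
v -0.823 -3.621 2.958
v -2.795 -3.866 -3.892
v -2.487 -4.308 -3.857
v -1.937 -3.856 -2.992
v -2.245 -3.414 -3.028
v -2.363 -4.169 -4.008
v -1.813 -3.717 -3.144
v -2.325 -3.97 -4.137
v -1.775 -3.518 -3.272
v -2.379 -3.75 -4.217
v -1.83 -3.298 -3.352
v -2.516 -3.553 -4.233
v -1.967 -3.101 -3.368
v -2.708 -3.418 -4.181
v -2.159 -2.966 -3.317
v -2.918 -3.372 -4.073
v -2.368 -2.92 -3.208
v -3.103 -3.424 -3.928
v -2.553 -2.972 -3.063
v -3.227 -3.563 -3.776
v -2.677 -3.111 -2.912
v -3.265 -3.762 -3.648
v -2.715 -3.31 -2.783
v -3.21 -3.982 -3.568
v -2.661 -3.53 -2.703
v -3.073 -4.179 -3.552
v -2.524 -3.727 -2.687
v -2.881 -4.314 -3.603
v -2.332 -3.862 -2.739
v -2.672 -4.36 -3.712
v -2.122 -3.908 -2.847
v -1.309 1.035 -0.909
v -0.461 0.762 0.701
v -0.619 2.359 -1.048
v 0.229 2.087 0.562
v -0.489 0.553 -1.422
v 0.359 0.281 0.188
v 0.201 1.878 -1.561
v 1.049 1.605 0.049
v -4.246 0.16 -3.456
v -3.857 0.369 -4.037
v -2.794 0.66 -2.304
v -3.993 0.611 -3.971
v -4.167 0.784 -3.827
v -4.353 0.862 -3.626
v -4.523 0.833 -3.399
v -4.651 0.702 -3.181
v -4.717 0.488 -3.005
v -4.712 0.225 -2.897
v -4.635 -0.049 -2.875
v -4.5 -0.291 -2.941
v -4.326 -0.464 -3.085
v -4.139 -0.542 -3.286
v -3.969 -0.513 -3.513
v -3.842 -0.382 -3.731
v -3.775 -0.168 -3.907
v -3.781 0.096 -4.015
v 3.37 -0.031 2.122
v 3.967 -0.419 1.264
v 2.953 -1.721 2.596
v 3.55 -2.109 1.738
v 4.064 -1.625 2.601
v 4.321 -0.581 2.308
v 2.599 -1.559 1.552
v 2.856 -0.515 1.259
v 3.49 -1.363 0.912
v 4.396 -1.404 1.561
v 2.524 -0.736 2.299
v 3.43 -0.777 2.948
v 3.705 -0.077 1.651
v 3.215 -2.063 2.209
v 3.517 -1.779 2.716
v 3.868 -2.007 2.212
v 3.913 -0.172 2.265
v 4.264 -0.4 1.761
v 4.321 -1.109 2.547
v 2.656 -1.74 2.099
v 3.007 -1.968 1.595
v 3.052 -0.133 1.648
v 3.403 -0.361 1.144
v 2.599 -1.031 1.313
v 3.776 -0.86 0.94
v 3.531 -1.853 1.219
v 2.972 -1.53 1.109
v 3.123 -0.916 0.937
v 4.308 -0.884 1.322
v 4.063 -1.877 1.6
v 4.365 -1.593 2.107
v 4.516 -0.979 1.935
v 4.028 -1.439 1.114
v 2.857 -0.263 2.26
v 2.612 -1.256 2.538
v 2.404 -1.161 1.925
v 2.555 -0.547 1.753
v 3.389 -0.287 2.641
v 3.144 -1.28 2.92
v 3.797 -1.224 2.923
v 3.948 -0.61 2.751
v 2.892 -0.701 2.746
f 2 1 5
f 2 5 3
f 3 5 6
f 3 6 4
f 5 1 7
f 5 7 6
f 6 7 8
f 6 8 4
f 7 1 9
f 7 9 8
f 8 9 10
f 8 10 4
f 9 1 11
f 9 11 10
f 10 11 12
f 10 12 4
f 11 1 13
f 11 13 12
f 12 13 14
f 12 14 4
f 13 1 15
f 13 15 14
f 14 15 16
f 14 16 4
f 15 1 17
f 15 17 16
f 16 17 18
f 16 18 4
f 17 1 19
f 17 19 18
f 18 19 20
f 18 20 4
f 19 1 21
f 19 21 20
f 20 21 22
f 20 22 4
f 21 1 23
f 21 23 22
f 22 23 24
f 22 24 4
f 23 1 25
f 23 25 24
f 24 25 26
f 24 26 4
f 25 1 2
f 25 2 26
f 26 2 3
f 26 3 4
f 28 27 31
f 28 31 29
f 29 31 32
f 29 32 30
f 31 27 33
f 31 33 32
f 32 33 34
f 32 34 30
f 33 27 35
f 33 35 34
f 34 35 36
f 34 36 30
f 35 27 37
f 35 37 36
f 36 37 38
f 36 38 30
f 37 27 39
f 37 39 38
f 38 39 40
f 38 40 30
f 39 27 41
f 39 41 40
f 40 41 42
f 40 42 30
f 41 27 43
f 41 43 42
f 42 43 44
f 42 44 30
f 43 27 45
f 43 45 44
f 44 45 46
f 44 46 30
f 45 27 47
f 45 47 46
f 46 47 48
f 46 48 30
f 47 27 49
f 47 49 48
f 48 49 50
f 48 50 30
f 49 27 51
f 49 51 50
f 50 51 52
f 50 52 30
f 51 27 53
f 51 53 52
f 52 53 54
f 52 54 30
f 53 27 55
f 53 55 54
f 54 55 56
f 54 56 30
f 55 27 28
f 55 28 56
f 56 28 29
f 56 29 30
f 58 60 57
f 61 58 57
f 57 60 59
f 59 61 57
f 58 64 60
f 62 58 61
f 62 64 58
f 60 64 59
f 63 61 59
f 59 64 63
f 63 62 61
f 64 62 63
f 66 65 68
f 66 68 67
f 68 65 69
f 68 69 67
f 69 65 70
f 69 70 67
f 70 65 71
f 70 71 67
f 71 65 72
f 71 72 67
f 72 65 73
f 72 73 67
f 73 65 74
f 73 74 67
f 74 65 75
f 74 75 67
f 75 65 76
f 75 76 67
f 76 65 77
f 76 77 67
f 77 65 78
f 77 78 67
f 78 65 79
f 78 79 67
f 79 65 80
f 79 80 67
f 80 65 81
f 80 81 67
f 81 65 82
f 81 82 67
f 82 65 66
f 82 66 67
f 83 120 99
f 120 94 123
f 99 123 88
f 120 123 99
f 83 99 95
f 99 88 100
f 95 100 84
f 99 100 95
f 83 95 104
f 95 84 105
f 104 105 90
f 95 105 104
f 83 104 116
f 104 90 119
f 116 119 93
f 104 119 116
f 83 116 120
f 116 93 124
f 120 124 94
f 116 124 120
f 84 100 111
f 100 88 114
f 111 114 92
f 100 114 111
f 88 123 101
f 123 94 122
f 101 122 87
f 123 122 101
f 94 124 121
f 124 93 117
f 121 117 85
f 124 117 121
f 93 119 118
f 119 90 106
f 118 106 89
f 119 106 118
f 90 105 110
f 105 84 107
f 110 107 91
f 105 107 110
f 86 112 98
f 112 92 113
f 98 113 87
f 112 113 98
f 86 98 96
f 98 87 97
f 96 97 85
f 98 97 96
f 86 96 103
f 96 85 102
f 103 102 89
f 96 102 103
f 86 103 108
f 103 89 109
f 108 109 91
f 103 109 108
f 86 108 112
f 108 91 115
f 112 115 92
f 108 115 112
f 87 113 101
f 113 92 114
f 101 114 88
f 113 114 101
f 85 97 121
f 97 87 122
f 121 122 94
f 97 122 121
f 89 102 118
f 102 85 117
f 118 117 93
f 102 117 118
f 91 109 110
f 109 89 106
f 110 106 90
f 109 106 110
f 92 115 111
f 115 91 107
f 111 107 84
f 115 107 111

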